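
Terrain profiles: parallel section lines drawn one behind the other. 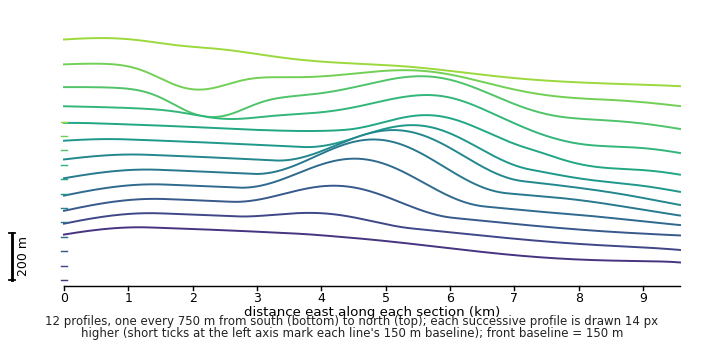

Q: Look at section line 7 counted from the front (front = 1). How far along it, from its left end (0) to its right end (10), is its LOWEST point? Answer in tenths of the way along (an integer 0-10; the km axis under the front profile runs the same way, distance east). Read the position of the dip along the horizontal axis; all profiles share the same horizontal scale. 10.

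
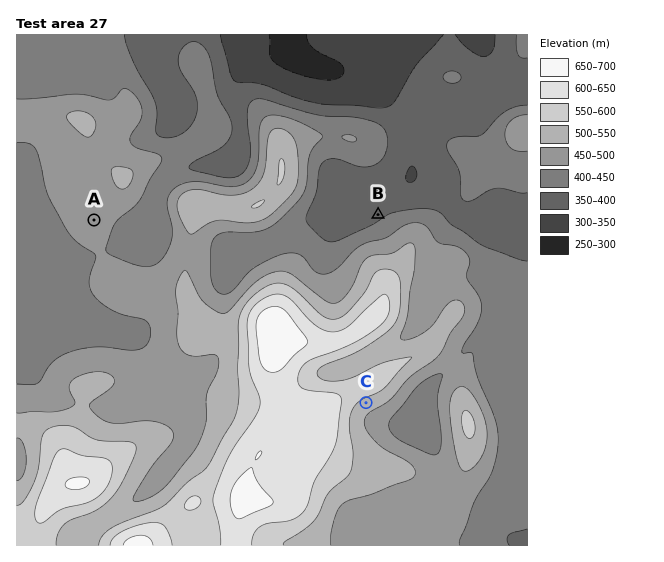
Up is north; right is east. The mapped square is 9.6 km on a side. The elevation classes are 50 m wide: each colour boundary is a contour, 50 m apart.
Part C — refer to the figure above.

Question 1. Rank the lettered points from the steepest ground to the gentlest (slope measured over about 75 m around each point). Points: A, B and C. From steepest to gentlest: C B A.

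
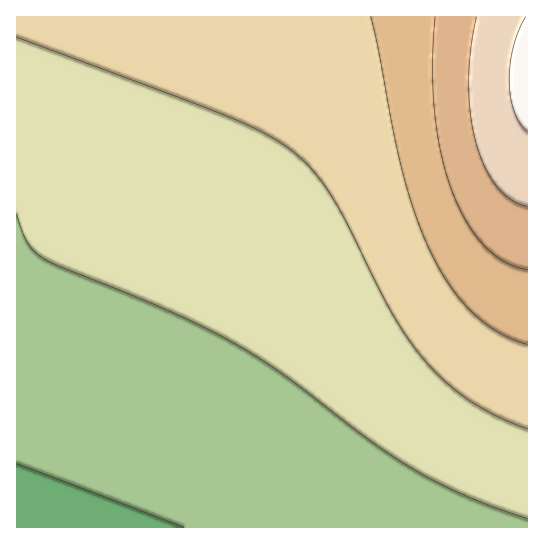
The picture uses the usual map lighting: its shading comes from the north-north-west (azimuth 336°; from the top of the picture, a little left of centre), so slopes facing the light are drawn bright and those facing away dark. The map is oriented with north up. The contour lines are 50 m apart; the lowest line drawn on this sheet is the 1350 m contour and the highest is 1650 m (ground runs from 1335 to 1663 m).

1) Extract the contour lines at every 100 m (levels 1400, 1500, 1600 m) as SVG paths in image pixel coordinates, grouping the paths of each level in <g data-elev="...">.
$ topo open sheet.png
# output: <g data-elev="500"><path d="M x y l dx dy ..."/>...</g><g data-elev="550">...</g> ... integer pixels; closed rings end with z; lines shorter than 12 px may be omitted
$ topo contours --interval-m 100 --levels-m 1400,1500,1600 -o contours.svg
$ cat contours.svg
<g data-elev="1400"><path d="M17 215l11 28 7 9 10 7 118 49 60 29 55 34 90 68 43 29 54 27 62 23"/></g><g data-elev="1500"><path d="M371 17l31 154 13 43 15 37 20 35 23 27 25 19 15 7 14 6"/></g><g data-elev="1600"><path d="M477 17l-6 33-2 32 1 31 6 29 9 24 12 20 14 14 16 6"/></g>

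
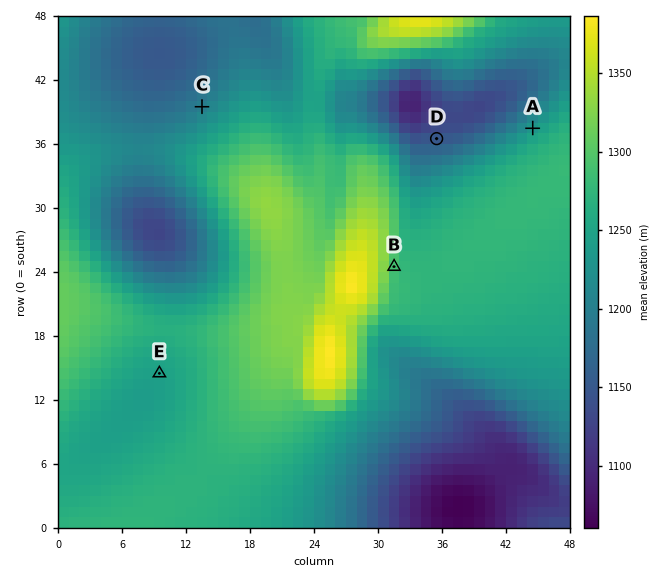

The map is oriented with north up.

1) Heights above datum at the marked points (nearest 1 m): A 1232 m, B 1287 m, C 1200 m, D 1150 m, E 1246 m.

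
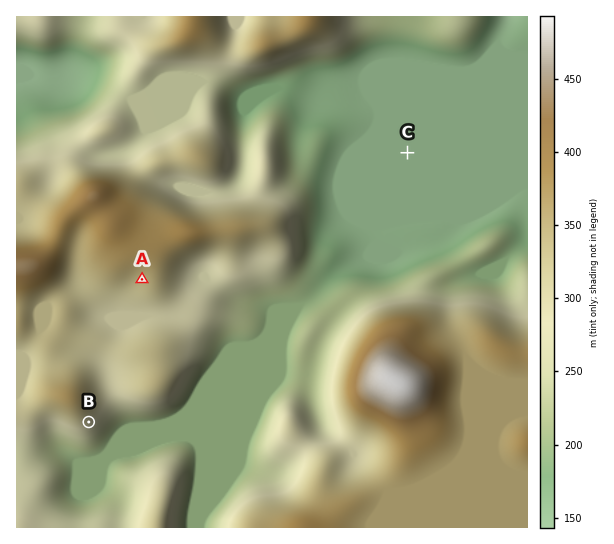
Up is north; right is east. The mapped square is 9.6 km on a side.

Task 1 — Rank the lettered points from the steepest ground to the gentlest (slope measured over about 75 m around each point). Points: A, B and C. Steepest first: B A C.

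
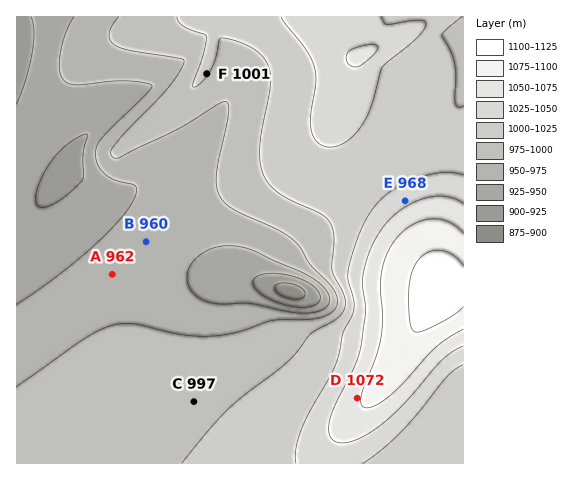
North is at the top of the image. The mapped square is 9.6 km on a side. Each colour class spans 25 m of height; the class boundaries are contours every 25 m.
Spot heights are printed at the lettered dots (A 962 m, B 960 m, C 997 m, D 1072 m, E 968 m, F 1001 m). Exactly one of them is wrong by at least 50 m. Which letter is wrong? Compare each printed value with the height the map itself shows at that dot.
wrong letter E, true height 1043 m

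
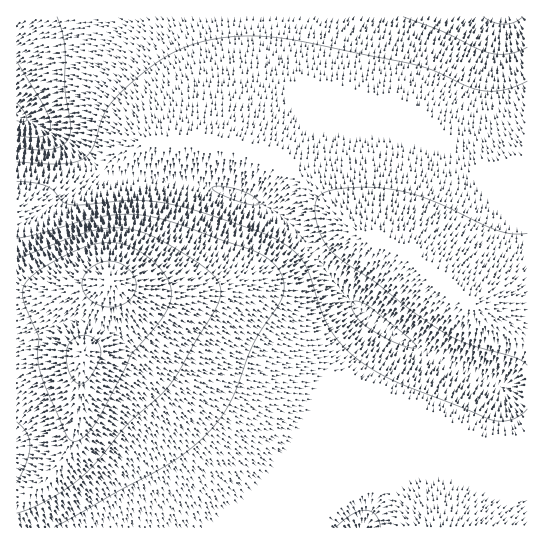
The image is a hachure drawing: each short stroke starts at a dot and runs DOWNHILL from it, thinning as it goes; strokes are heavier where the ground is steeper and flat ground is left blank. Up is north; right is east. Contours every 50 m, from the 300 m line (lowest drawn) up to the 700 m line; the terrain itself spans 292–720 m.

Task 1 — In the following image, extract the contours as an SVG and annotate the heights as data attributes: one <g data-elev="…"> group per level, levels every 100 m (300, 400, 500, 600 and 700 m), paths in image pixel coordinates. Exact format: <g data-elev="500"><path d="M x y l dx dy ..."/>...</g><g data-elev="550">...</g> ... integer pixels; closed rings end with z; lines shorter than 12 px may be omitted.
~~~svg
<g data-elev="300"><path d="M17 103l7 8 3 7-2 3-8 0"/></g><g data-elev="400"><path d="M527 47l-18 7-19-1-13-5-36-17-38-14"/><path d="M57 17l5 14 3 15 0 41 5 36 0 12-5 9-11 5-15 1-22-2"/></g><g data-elev="500"><path d="M336 527l15-12 14-5 5 1 5 4 3 4 3 8"/><path d="M527 409l-7 6-9 5-9 1-11-1-93-37-32-18-21-17-15-19-9-19-13-39-6-12-13-12-20-11-70-24-37-9-29-3-50 5-14-1-7-3-8-10-8-5-12-3-17-2"/><path d="M527 233l-14 1-14-3-70-32-20-6-20-4-28-2-28 3-13 5-5 10 1 16 6 17 8 12 12 10 32 21 48 37 27 17 21 10 47 13 10 7"/></g><g data-elev="600"><path d="M17 513l13-4 17-8 31-21 19-18 32-39 36-32 12-17 37-63 5-10 2-10-2-8-4-6-18-15-41-24-14-6-13-3-19-1-20 3-73 27"/><path d="M17 422l10 11 3 13-3 16-10 21"/></g><g data-elev="700"><path d="M78 383l5 0 6-4 6-10 5-12 1-7-3-7-4-5-7-2-6 0-7 3-5 4-2 7-1 11 2 9 5 9z"/><path d="M102 306l11 1 9-2 8-5 5-7 1-8-2-8-6-8-8-6-10-2-11 2-9 6-6 8-2 9 3 8 6 7z"/></g>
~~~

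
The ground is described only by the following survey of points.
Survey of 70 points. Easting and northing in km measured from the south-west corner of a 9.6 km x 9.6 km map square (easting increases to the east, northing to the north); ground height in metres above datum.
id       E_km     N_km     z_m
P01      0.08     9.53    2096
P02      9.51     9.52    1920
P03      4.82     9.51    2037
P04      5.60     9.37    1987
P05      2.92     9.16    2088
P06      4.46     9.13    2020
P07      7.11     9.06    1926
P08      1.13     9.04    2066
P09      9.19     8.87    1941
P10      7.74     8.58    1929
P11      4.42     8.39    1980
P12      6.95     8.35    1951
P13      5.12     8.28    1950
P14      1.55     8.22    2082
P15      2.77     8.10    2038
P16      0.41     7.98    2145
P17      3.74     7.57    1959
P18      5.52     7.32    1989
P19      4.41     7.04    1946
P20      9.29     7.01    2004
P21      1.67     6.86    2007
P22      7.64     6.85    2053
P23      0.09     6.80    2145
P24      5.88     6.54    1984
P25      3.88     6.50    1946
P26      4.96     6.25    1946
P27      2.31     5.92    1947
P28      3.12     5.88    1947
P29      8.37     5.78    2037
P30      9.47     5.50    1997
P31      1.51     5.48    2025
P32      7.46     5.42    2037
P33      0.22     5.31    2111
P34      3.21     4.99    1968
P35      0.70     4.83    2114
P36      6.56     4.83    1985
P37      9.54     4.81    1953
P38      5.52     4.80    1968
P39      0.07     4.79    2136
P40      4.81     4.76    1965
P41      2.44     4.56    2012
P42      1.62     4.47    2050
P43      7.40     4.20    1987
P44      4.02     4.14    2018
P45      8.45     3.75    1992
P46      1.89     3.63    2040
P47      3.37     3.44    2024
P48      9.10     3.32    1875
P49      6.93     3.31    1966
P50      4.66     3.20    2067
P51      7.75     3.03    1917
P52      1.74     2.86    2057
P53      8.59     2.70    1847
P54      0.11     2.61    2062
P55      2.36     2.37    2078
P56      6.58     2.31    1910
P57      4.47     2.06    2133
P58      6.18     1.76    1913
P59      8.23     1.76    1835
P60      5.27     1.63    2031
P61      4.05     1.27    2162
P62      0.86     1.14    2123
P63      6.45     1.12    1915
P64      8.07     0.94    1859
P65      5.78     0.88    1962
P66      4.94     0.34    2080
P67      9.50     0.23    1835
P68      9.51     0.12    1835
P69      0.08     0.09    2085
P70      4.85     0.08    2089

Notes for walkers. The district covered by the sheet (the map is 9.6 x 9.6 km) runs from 1830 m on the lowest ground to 2165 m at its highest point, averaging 2010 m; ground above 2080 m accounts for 17.9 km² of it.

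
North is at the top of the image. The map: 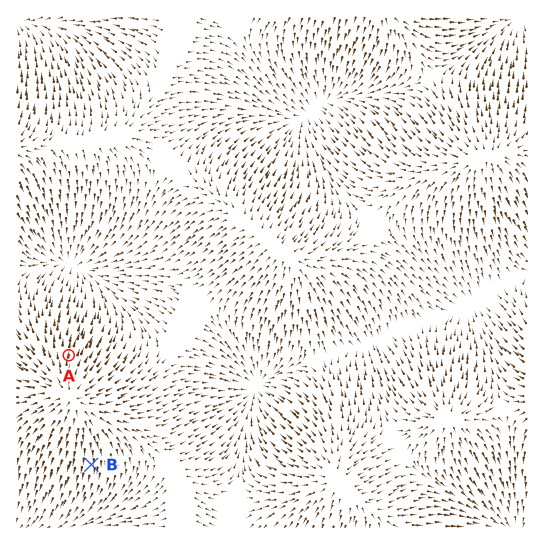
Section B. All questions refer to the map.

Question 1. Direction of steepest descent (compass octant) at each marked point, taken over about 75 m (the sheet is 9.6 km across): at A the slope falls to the N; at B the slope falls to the S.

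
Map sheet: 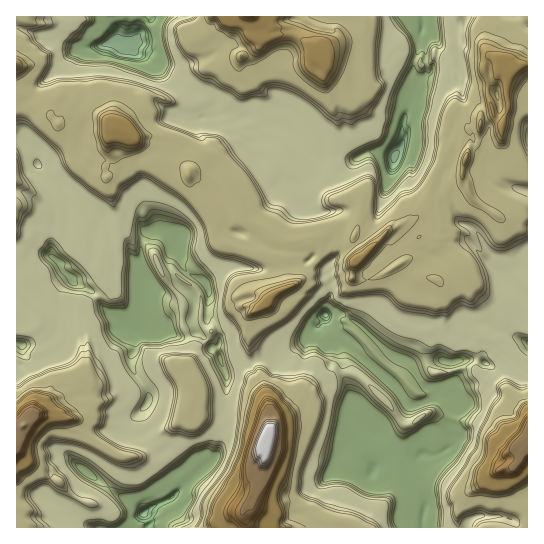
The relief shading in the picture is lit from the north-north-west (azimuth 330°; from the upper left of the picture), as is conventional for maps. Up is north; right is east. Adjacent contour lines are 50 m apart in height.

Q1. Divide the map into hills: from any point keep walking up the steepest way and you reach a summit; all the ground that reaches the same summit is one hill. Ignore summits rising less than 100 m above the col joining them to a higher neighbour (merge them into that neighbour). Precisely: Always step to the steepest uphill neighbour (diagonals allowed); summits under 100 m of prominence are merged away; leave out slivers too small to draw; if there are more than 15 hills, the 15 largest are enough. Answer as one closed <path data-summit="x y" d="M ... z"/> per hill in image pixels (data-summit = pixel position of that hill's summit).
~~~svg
<path data-summit="267 437" d="M339 313l-13 2-23 28-28 14-20 3-6 4-11-4-17 3 6 12 0 23-3 12 1 20-5 11-1 9-4 8-41 38-30 17 5 8 0 7 274-1 0-12 2-8-1-8-12-14 7-8 2-22 20-2 14-12-2-24 7-14-5-6 1-6 21-11 4-5 5-12 5 1 15-9 5 4 15-12 2-5-22-7-16-10-12 0-7 6-4 11-4 3 0 10-4 5-34 0-11 5-9-6-12-3-28-27z"/><path data-summit="114 129" d="M103 16l-87 1 0 9 3 2 26 8 9 5 29 8-12 4-16 20-18 14-4 8-10 12-2 19 8 19 8 10 0 10 10 10 15 16 9 0 30 25 4 5 5 15 12 1 5 4 4 14 9 18 1 12 2 0 5-4 0-4-8-8 1-27 6-10 8-1 14 2 10 6 4 27 4 6 18 11 12-12 18-6 6-20 1-10 11 2 20 12 29 4 17 15 7 1 7-10-4-13 14-16 1-13-5-6-29 0-31-24-6 0-9-8-15-26 0-4 2-6 6-4 9 0 9-13-8-1-12 6-5 0-8-12-4 0-5-4-15 0-5 2 2-11-5-10-13-4-15-15-19-9-14-11-12-4-8-8-11-2-2-9-11-11z"/><path data-summit="357 261" d="M401 151l-7 5-13-4-12 0-12 7-10 0-20-6-8 8-6 11-14 10 6 24 5 5 29 0 5 6-1 13-14 16 4 13-6 8 0 8 4 6 0 14-6 19 14-1 15 8 39 35 12 3 9 6 11-5 34 0 4-5 0-10 4-3 4-11 7-6 12 0 16 10 21 6 1-42-28-29-4-11-9-10-8-15-8-7-9-3-3-3-8-24-10-8 0-11 4-7-18-11z"/><path data-summit="23 426" d="M71 280l-8 6-4 8 1 17-4 4 0 18-7 7-27 5-1 18-5 0 0 164 131 1 2-7-5-8 30-17 18-18-17-21-16-14-6-3-9-10-3-19 7-10 0-10-13-18-4-10 0-6 4-7-2-19-20-15-13-13-3-6-6-6z"/><path data-summit="249 17" d="M422 16l-271 0-8 10-6 16-8 4 8 7 12 4 14 11 23 12 11 12 13 4 5 10-1 10 19-1 5 4 12-2 15 8 18 0 6 3 9-11 22 21 7 15 3 2 27 4 12-7 12 0 13 4 9-14 0-20 9-25 1-34 7-20 3-14z"/><path data-summit="527 439" d="M527 345l-16 14-5-4-15 9-5-1-5 12-4 5-21 11-1 6 5 6-7 14 2 24-14 12-20 2-2 22-7 8 12 14 1 8-2 8 0 13 105-1z"/><path data-summit="511 70" d="M518 16l-51 0-5 8-11 4-28 1 2 3 6 1 8 10 12 0 5 7 4 16-1 7-6 6-12 0 17 5 3 3 2 14-10 20-30-8-16 2-4 7 0 20-4 9 28 9 19 11 9-20 0-12-4-6 7 4 13 0 4 9 6 7 6 10 1 14 6 7 34 6 0-164z"/><path data-summit="266 302" d="M245 235l-4 0 0 10-6 20-18 6-12 10 4 12-2 25 6 2 3 5 4 16-1 4-7 4 8 8 2 6 16-3 11 4 6-4 20-3 24-12 24-24 8-26 0-14-4-6-1-6-7-1-17-15-29-4z"/><path data-summit="190 383" d="M145 325l-4 4-8 2 2 19-4 7 2 13 15 21 0 10-7 10 2 15 4 8 24 19 13 17 9 7 22-19 4-8 1-9 5-11-1-20 3-12 0-23-7-18-21-24-5-1-8 4-9 0-18-8-12 0z"/><path data-summit="466 158" d="M451 132l4 7 0 12-8 19-4 4-2 15 10 8 8 24 3 3 9 3 8 7 28 45 10-7 10-1 1-80-2-2-25-2-7-3-6-7-1-14-6-10-6-7-2-7-2-2-13 0z"/><path data-summit="17 178" d="M21 139l-5 0 1 129 22-7 12-6 1-10 13-15 3-23 0-5-9-16-22-21 0-10-2-5z"/><path data-summit="17 65" d="M18 27l-2 0 0 111 11 5-6-17 3-21 9-10 4-8 18-14 16-20 12-4-33-9-5-4z"/>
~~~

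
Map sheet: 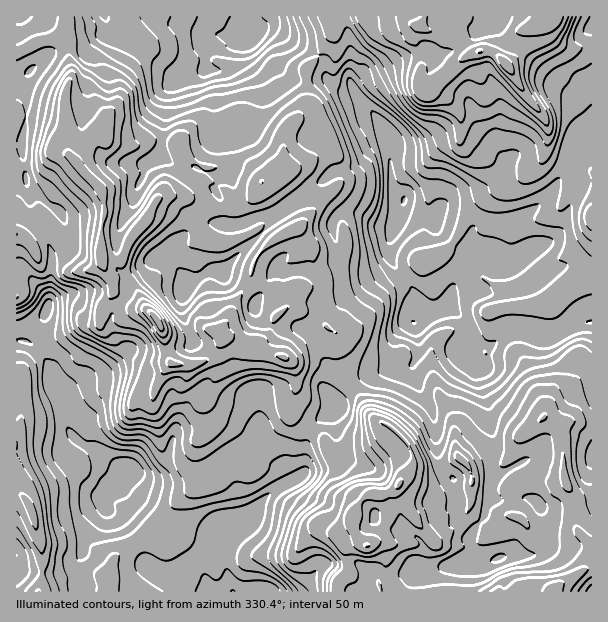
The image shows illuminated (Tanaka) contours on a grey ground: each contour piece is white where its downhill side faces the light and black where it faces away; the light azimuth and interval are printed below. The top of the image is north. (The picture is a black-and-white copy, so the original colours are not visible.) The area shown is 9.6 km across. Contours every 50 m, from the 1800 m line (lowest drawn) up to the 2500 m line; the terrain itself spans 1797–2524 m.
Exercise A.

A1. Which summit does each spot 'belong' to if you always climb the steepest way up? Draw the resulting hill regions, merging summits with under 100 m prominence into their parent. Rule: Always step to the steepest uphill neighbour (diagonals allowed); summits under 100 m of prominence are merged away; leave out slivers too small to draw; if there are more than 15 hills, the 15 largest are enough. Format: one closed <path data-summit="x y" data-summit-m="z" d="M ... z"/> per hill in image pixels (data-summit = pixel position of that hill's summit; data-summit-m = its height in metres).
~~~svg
<path data-summit="156 318" data-summit-m="2524" d="M248 16l-232 1 0 322 14 4 12 11 8 15 0 15 4 9 7 14 6 19 9 14-9 15 0 6 6 10 16 16 7 5 16-4-8 10 0 11 10 3 10 10 15 21 6 20 8 8 12 6 9-1 12-6 11 1 8 7 2 14 25-1-9-43 3-12 8-8 14-8 22-27 24-12 10-8 0-20 3-15 6-12 8-8 11-4 5-6-6-10 3-8 11-11 6-3 27-3 23-9 12 0 2-2 3-8 0-16-4-16 14-9 19-5 12 6 10 10 0 9-7 14 1 7 13 18 6 0 5-7 3-18 19-15 15 0 15 6 13 0 21-12 19-5-1-53-25-3-42 23-12-22-12 2-7-4-8-12-15-2-11-4-21-16 0-9-3-3-16-1-15-6 0-11-12-14-2-33-6-22-11-18-22-27-13 2-10-8-4-20-10-8-23-10-18-12-12 0-6 4-6 0-2-2z"/><path data-summit="399 483" data-summit-m="2462" d="M447 308l-19 5-14 10 4 15 0 16-5 10-12 0-23 9-27 3-6 3-11 11-3 8 6 10-5 6-11 4-8 8-7 18-2 29-10 8-24 12-22 27-14 8-8 8-3 12 5 28 5 16 178 0 1-7 9-10 1-5 12 1 28-9 26 0 21-8 25 0 4-3 6-24-3-21-5-6-8-2-36 1-4-4 2-30 4-16-4-38-10-36-12-13-6-12 7-17 0-9-10-10z"/><path data-summit="506 63" data-summit-m="2487" d="M591 16l-342 0-2 16 2 2 6 0 6-4 12 0 18 12 27 13 7 8 0 9 3 8 10 8 13-2 29 37 10 30 2 33 12 14-1 10 16 7 16 1 3 3 0 9 3 4 24 14 17 2 2-2 4-19 27-9 27-16 16-21 14-34 6-5 14-1z"/><path data-summit="554 591" data-summit-m="2426" d="M591 322l-18 4-21 12-13 0-15-6-15 0-19 15-4 21-4 4-6 0 4 3 10 36 2 24 2 11-4 19-2 30 4 4 36-1 8 2 5 6 3 21-6 24-4 3-25 0-21 8-26 0-28 9-12-1-1 5-9 10 1 7 179-1z"/><path data-summit="32 513" data-summit-m="2212" d="M23 340l-7 1 0 250 190 1-1-14-8-7-11-1-16 7-9-1-8-5-8-8-6-20-15-21-10-10-10-3 0-11 8-10-16 4-7-5-16-16-6-10 0-6 9-15-9-14-6-19-7-14-4-9 0-15-8-15-12-11z"/><path data-summit="591 216" data-summit-m="2191" d="M591 144l-13 0-6 5-14 34-16 21-18 12-20 8-13 4-5 5-2 15-3 3 7 4 6 10 6 3 12-2 12 22 42-23 26 2z"/>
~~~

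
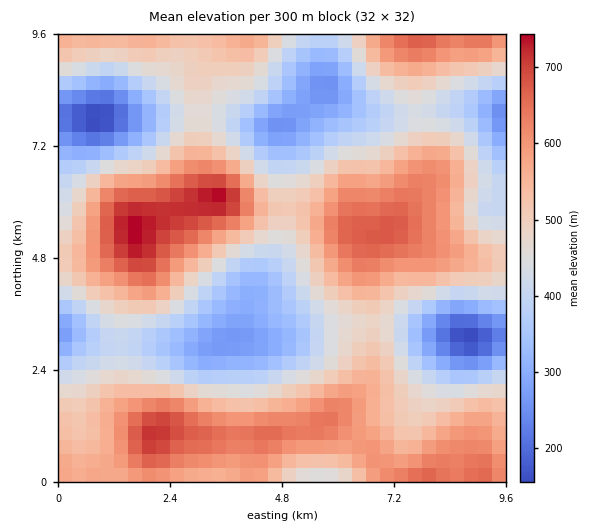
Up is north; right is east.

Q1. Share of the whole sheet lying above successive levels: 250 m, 97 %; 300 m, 91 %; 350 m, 83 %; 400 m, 74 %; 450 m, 63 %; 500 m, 49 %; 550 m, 35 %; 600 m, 22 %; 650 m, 9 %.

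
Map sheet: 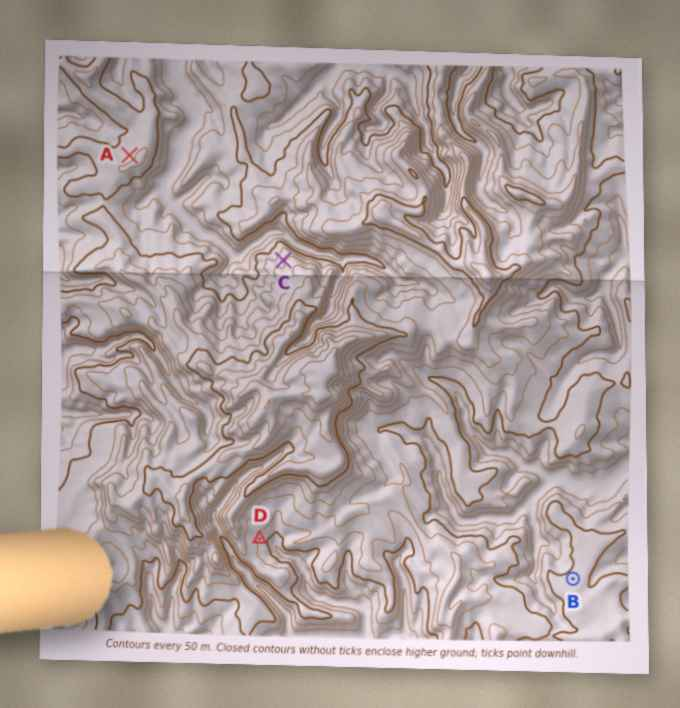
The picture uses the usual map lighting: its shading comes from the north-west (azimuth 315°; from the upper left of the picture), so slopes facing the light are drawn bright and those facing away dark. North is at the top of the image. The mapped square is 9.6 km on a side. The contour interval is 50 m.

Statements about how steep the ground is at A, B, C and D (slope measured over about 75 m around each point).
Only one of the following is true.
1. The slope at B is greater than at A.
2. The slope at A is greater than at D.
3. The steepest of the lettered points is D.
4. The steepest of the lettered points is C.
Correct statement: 4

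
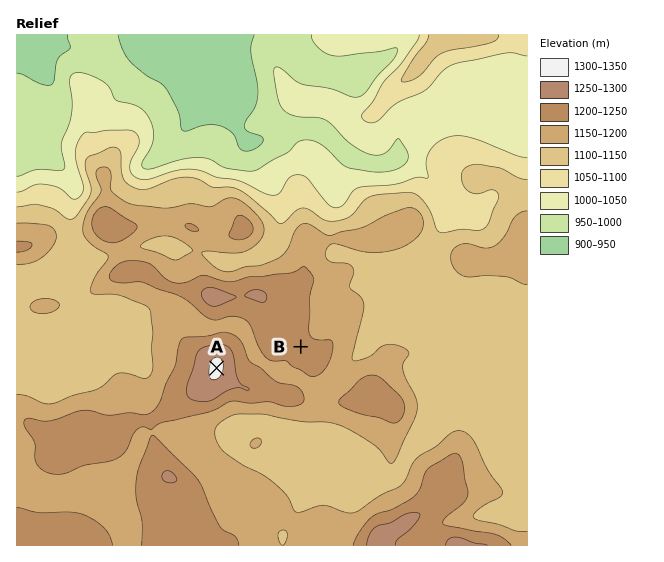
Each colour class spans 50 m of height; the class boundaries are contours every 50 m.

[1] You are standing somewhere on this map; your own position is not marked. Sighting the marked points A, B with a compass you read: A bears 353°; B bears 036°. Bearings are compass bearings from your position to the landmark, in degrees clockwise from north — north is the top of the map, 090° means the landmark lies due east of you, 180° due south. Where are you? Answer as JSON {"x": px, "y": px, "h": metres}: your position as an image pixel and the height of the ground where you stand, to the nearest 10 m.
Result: {"x": 227, "y": 449, "h": 1150}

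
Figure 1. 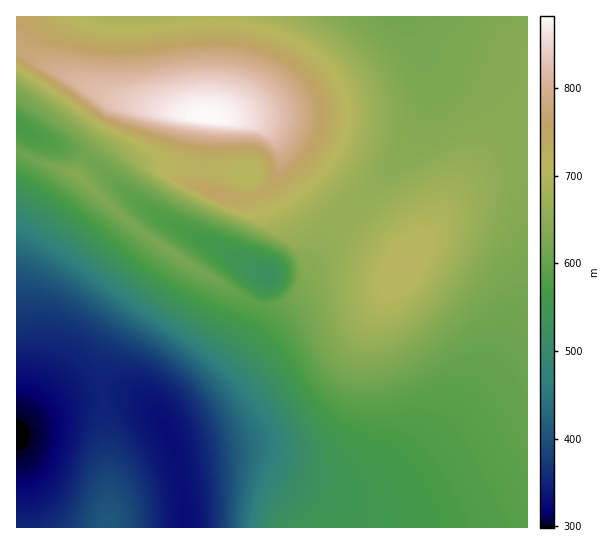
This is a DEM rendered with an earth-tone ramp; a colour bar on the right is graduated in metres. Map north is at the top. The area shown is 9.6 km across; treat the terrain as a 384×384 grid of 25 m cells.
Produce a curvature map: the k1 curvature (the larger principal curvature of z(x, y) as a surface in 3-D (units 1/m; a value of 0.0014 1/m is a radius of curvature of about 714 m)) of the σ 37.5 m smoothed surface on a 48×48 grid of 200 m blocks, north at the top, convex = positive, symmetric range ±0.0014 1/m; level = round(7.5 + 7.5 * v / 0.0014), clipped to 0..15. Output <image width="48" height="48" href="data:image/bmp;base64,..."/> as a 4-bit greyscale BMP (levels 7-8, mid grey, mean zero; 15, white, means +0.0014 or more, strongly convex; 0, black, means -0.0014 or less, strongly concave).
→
<image width="48" height="48" href="data:image/bmp;base64,Qk32BAAAAAAAAHYAAAAoAAAAMAAAADAAAAABAAQAAAAAAIAEAAATCwAAEwsAABAAAAAAAAAAAAAAABEREQAiIiIAMzMzAERERABVVVUAZmZmAHd3dwCIiIgAmZmZAKqqqgC7u7sAzMzMAN3d3QDu7u4A////AHd4iIiIiIh3d3eIiJiIiIiIiIiIiIiIiHd3iIiIiIiHd3eIiJiIiIiIiIiIiIiIiHd3iIiIiIiId3iIiIiIiIiIiIiIiIiIiHd3eIiIiIiIh3iIiIiIiIiIiIiIiIiIiHd3d4iIiIiIh3iIiIiIiIiIiIiIiIiIiHd3d4iIiIiIh3iIiIiIiIiIiIiIiIiIiHd3d4iIiIiId3iIiHiIiIiIiIiIiIiIiHd3d4iIiIh3d3eIh3iIiIiIiIiIiIiIiHd3eIiIiHd3d3eIh3iIiIiIiIiIiIiIiHd3eIiIiHd3d3iIh3eIiIiIiIiIiIiIiHd3eIiIh3d3d3iIh3eIiIiIiIiIiIiIiHd3iIiIh3d3d3iIeHiIiIiIiIiIiIiIiHd3iIiIh3d3d3iIeIiIiIiIiIiIiIiIiHd4iIiIh3d3d4iHeIiIiIiIiIiIiIiIiHiIiIiIh3d3eIiIiIiIiIiIiIiIiIiIiIiIiIiIh3d3eIiIiIiIiIiIiIiIiIiIiIiIh3iIh3d3iIiIiIiIiIiIiIiIiIiIiIiId3iIh3d4iIiIiIiIiIiIiIiIiIiIiIh3d3eIiHeIiIiIiIiIiIiIiIiIiIiIiId3d3eIiIiIiIiIiIiIiIiIiIiIiIiIiId3d3d4iIiIiIiIq6iIiIiIiIiIiIiIiHd3d3d4iIiIiIif2s6IiIiIiIiIiIiIiHd3d3iIiIiIiI3pZVjYiIiIiIiIiIiIiHd3d4iIiIiIi/uIdVXoiIiIiIiIiIiIiHd3eIiIiIiJ/YiIdlXZiIiIiIiIiIiIiHd3iIiIiIjPmIiId2b4iIiIiIiIiIiIiHd4iIiIiJ/IiIiId464iIiIiIiIiIiIiHeIiIiIjPl3iIh3e/qIiIiIiIiIiIiIiHiIh3eI3Id4iIiJ7IiIiIiIiIiIiIiIiHd3d3iPt3iIiIjemIiIiIiIiIiIiIiIiHd3d3n6d4iIiL/amIiIiIiIiIiIiIiIiHd3d5+YiIiJ7/7b7YiIiIiIiIiIiIiIiHd3ivmIiIr/6YiGWtiIiIiIiIiIiIiIiHic/piIiu6oiIiGVviIiIiIiHeIiIiIiK7qiJiIu4iIiIiGVeiIiIiIiHd4iIiIiNh3d4iIiIiIiIiHV/iIiIiIiHd4iIiIiHd3d4iIiIiIiIiHfriIiIiIiId3iIiIiHd4iHmIiIiJm83v+4iIiIiIiId3eIiIiHiYd3ir3v//7cqZiIiIiIiIiId3eIiIiJmHd3z9upmYiIiIiIiIiIiIiIh3d4iIiHd3eO6ZmYiIiIiIiIiIiIiIiIh3d4iIiHd4z8mZiIiIiIiIiIiIiIiIiIh3d4iIiHi/6pmIiIiIiIiIiIiIiIiIiIh3d4iIiM/qmIiIiIiIiIiIiIiIiIiIiIiHeIiIiNmYiIiIiIiIiIiIiIiIiIiIiIiIiIiIiIiIiHd3d3eIiIiIiIiIiIiIiIiIiIiIiIiIh3d3d3eIiIiIiIiIiIiIiIiIiIiIiIiId3d3d3eIiIiIiIiIiIiIiIiIiIiIiA=="/>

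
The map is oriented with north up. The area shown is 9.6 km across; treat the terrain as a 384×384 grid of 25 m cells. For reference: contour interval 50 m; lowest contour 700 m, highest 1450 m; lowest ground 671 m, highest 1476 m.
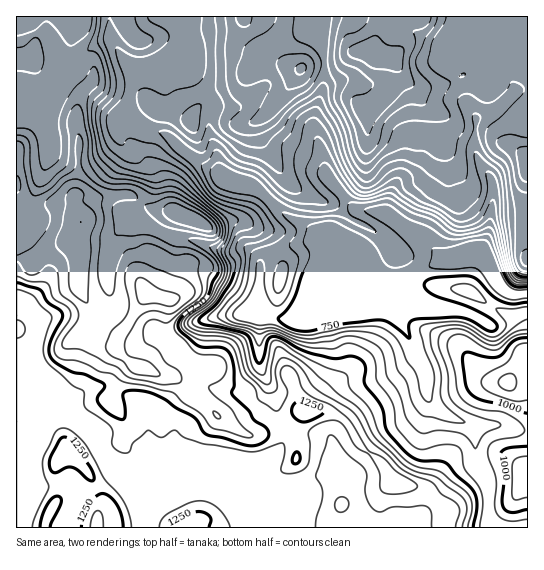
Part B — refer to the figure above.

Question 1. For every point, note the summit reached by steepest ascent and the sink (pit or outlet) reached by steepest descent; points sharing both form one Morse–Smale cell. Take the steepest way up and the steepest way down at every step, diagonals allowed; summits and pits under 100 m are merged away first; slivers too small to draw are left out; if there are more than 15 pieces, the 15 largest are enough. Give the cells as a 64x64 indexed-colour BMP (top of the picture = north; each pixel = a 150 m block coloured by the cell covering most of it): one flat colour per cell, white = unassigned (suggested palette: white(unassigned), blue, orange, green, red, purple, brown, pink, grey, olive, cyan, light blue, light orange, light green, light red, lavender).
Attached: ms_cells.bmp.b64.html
<image width="64" height="64" href="data:image/bmp;base64,Qk12CAAAAAAAAHYAAAAoAAAAQAAAAEAAAAABAAQAAAAAAAAIAAATCwAAEwsAABAAAAAAAAAA////ALR3HwAOf/8ALKAsACgn1gC9Z5QAS1aMAMJ34wB/f38AIr28AM++FwDox64AeLv/AIrfmACWmP8A1bDFAFVVVVVVVVVVmZmZmZmZmRERERERERERERERERERGIiIVVVVVVVVVVVZmZmZmZmREREREREREREREREREREYiIhVVVVVVVVVVVmZmZmZmRERERERERERERERERERERiIiFVVVVVVVVVVVZmZmZmRERERERERERERERERERERGIiIVVVVVVVVVVVVWZmZkREREREREREREREREREREREYiIi1VVVVVVVVVRERERERERERERERERERERERERERERiIiLtVVVVVVVURERERERERERERERERERERERERERERGIiIu1VVVVVVERERERERERERERERERERERERERERERGIiIi1VVVVVVEREREREREREREREREREREREREREREREYiIiLVVVVVVERERERERERERERERERERERERERERERERiIiItVVVVVURERERERERERERERERERERERERERERERiIiIhVVVVVVRERERERERERERERERERERERERERERERGIiIiFVVVVVREREREREREREREREREREREREREREREREYiIhEVVVVURERERERERERERERERERERERERERERERFERERERVVVURERERERERERERERERERERERERERERERRERERERFVRERERERERERERERERERERERERERERERERREREREREVRERERERERERERERERERERERERERERERERREREREREQRERERERERERERERERERERERERERERERERFERERERERBEREREREREREREREREREREREREREREREREUREREREREERERERERERERERERERERERERERERERERERREREREREQRERERERERERERERERERERERERERERERERFERERERERBERERERERERERERERERERERERERERERERFEREREREREEREREREREREREREREREREREREREREREREUREREREREQREREREREREREREREREREREREREREREREURERERERERBERERERERERERERERERERERERERERERERREREREREREERERERERERERERERERERERERERERERERREREREREREQRERERERERERERERERERERERERERERERFEREREQRRERBEREREREREREREREREREREREREREREREUREERERFEREERERERERERERERERERERERERERERERERRBERERERREQREREREREREREREREREREREREREREREREREREREREUZhEREREREREREREREREREREREREREREREREREREREWZmERERERERERERERERERERERERERERERERERERERERZmYRERERERERERERERERERERERERERERERERERERERZmZhERERERERERERERERERERERERERERERERERERERFmZmEREREREREREREREREREREREREREREREREREiIiJmZmYRERERERERERERERERERERERERERMREREREiIiIiZmZhEREREREREREREREREREREREREzMREREREiIiIiJmZmEREREREREREREREREREREREREzMxEREREiIiIiImZmYRERERERERERERERERERERERMzMzMRERIiIiIiIiZmZhERERERERERERERERERERETMzMzMzESIiIiIiIiJmZmERERERERERERERERERERETMzMzMzIiIiIiIiIiIiZmYRERERERERERERERERERETMzMzMzIiIiIiIiIiIiJmZhERERERERERERERERERETMzMzMzIiIiIiIiIiIiImZmERERERERERERERERERMzMzMzMzIiIiIiIiIiIiImZmYRERERERERERERERETMzMzMzMzMiIiIiIiIiIiIiZmZhERERERERERERERF3MzMzMzMzMyIiIiIiIiIiIiZmZmERERERERERERERF3czMzMzMzMyIiIiIiIiIiIiJmZmYRERERERERERERF3dzMzMzMzMzIiIiIiIiIiIiJmZmZhERERERERERERF3dzMzMzMzMzMiIiIiIiIiIiImZmZmERERERERERERd3d3MzMzMzMzMiIiIiIiIiIiIiZmZmYRERERERERF3d3d3czMzMzMzMyIiIiIiIiIiIiImZmZhERERERERF3d3d3dzMzMzMzMzIiIiIiIiIiIiIiZmZmEREREREREXd3d3d3czMzMzMzMyIiIiIiIiIiIiIiZmYRERERERERd3d3d3czMzMzMzMzIiIiIiIiIiIiIiImZhERERERERF3d3d3dzMzMzMzMzMiIiIiIiIiIiIiIiJmERERERERERd3d3dzMzMzMzMzMyIiIiIiIiIiIiIiImYRERERERERETM3dzMzMzMzMzMzIiIiIiIiIiIiIiIiZhEREREREREREzMzMzMzMzMzMzMiIiIiIiIiIiIiIiZmERERERERERERMzMzMzMzMzMzMyIiIiIiIiIiIiIiImYRERERERERERETMzMzMzMzMzMzIiIiIiIiIiIiIiIiIhERERERERERERGjMzMzMzMzMzMiIiIiIiIiIiIiIiIiERERERERERERERqqM6ozMzMzMyIiIiIiIiIiIiIiIiIRERERERERERERqqqqqqozMzMzIiIiIiIiIiIiIiIiIhERERERERERERGqqqqqqqMzMzMiIiIiIiIiIiIiIiIi"/>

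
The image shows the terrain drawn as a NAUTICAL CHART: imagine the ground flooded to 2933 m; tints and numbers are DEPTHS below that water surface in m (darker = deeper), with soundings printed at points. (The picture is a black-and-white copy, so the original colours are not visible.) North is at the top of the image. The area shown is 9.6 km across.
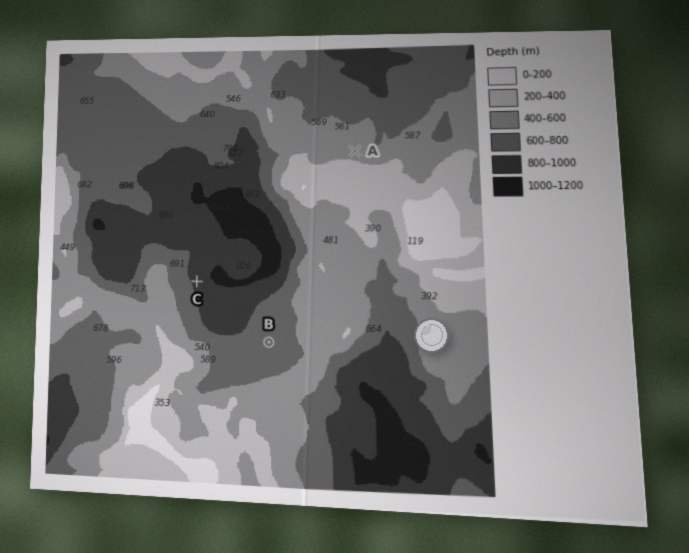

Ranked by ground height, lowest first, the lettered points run C B A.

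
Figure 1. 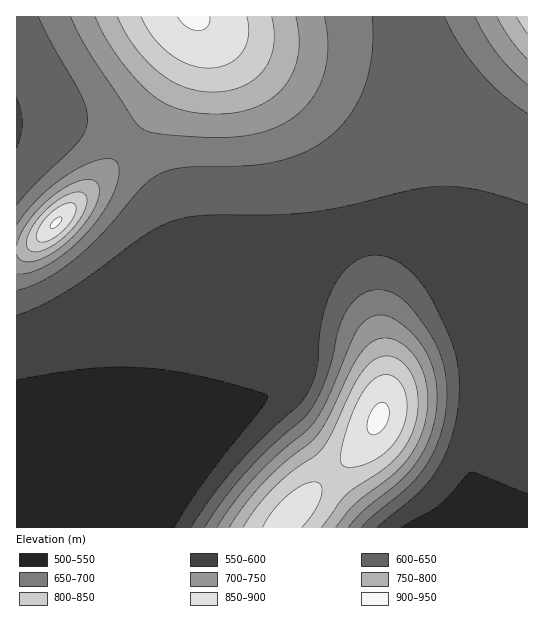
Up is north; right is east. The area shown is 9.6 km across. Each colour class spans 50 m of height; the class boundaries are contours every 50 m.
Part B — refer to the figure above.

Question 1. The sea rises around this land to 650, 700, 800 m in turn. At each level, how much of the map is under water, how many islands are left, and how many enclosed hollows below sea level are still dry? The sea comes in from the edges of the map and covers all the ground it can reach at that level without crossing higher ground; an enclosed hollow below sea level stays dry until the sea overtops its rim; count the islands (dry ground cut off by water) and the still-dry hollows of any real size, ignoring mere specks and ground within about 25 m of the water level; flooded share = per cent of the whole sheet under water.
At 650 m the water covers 66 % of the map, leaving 0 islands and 0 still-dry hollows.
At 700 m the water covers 78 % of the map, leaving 0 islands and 0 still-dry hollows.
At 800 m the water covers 91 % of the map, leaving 1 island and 0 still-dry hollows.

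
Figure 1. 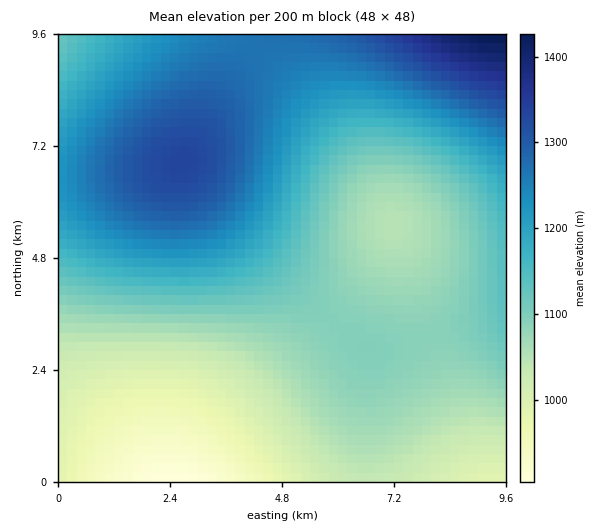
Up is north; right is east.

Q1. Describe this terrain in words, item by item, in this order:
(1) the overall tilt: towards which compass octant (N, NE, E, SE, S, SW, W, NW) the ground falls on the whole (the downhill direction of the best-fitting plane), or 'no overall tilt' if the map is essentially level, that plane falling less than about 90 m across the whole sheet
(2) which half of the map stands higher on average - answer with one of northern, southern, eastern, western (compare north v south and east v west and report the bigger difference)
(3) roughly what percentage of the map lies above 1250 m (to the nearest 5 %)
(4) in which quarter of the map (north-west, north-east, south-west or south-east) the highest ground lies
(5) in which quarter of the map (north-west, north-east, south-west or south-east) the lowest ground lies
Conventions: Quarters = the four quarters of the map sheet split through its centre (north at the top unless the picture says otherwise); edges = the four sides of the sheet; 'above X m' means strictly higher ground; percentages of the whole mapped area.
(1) The general tilt is down to the south (the land rises towards the north).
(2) The northern half stands higher on average than the southern half.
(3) Ground above 1250 m makes up about 20 % of the sheet.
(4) Look to the north-east quarter for the highest ground.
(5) Look to the south-west quarter for the lowest ground.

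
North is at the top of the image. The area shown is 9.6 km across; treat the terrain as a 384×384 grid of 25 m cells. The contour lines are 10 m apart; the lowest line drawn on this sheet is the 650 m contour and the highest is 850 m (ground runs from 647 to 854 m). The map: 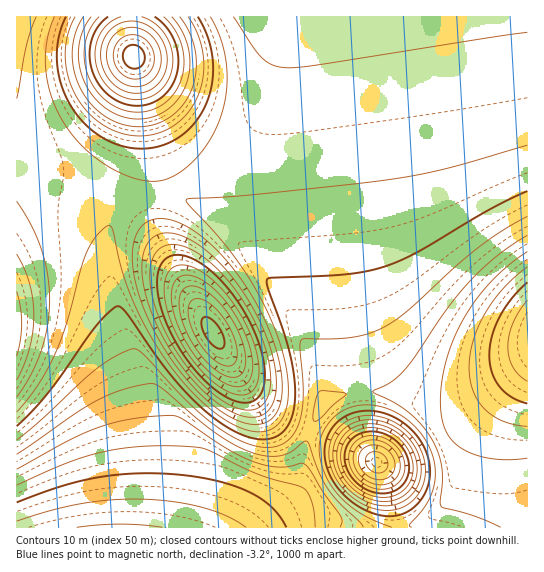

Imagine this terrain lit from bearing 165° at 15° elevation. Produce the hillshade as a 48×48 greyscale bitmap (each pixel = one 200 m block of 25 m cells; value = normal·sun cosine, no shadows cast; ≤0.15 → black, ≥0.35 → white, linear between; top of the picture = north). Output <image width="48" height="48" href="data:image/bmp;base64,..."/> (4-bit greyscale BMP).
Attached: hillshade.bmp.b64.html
<image width="48" height="48" href="data:image/bmp;base64,Qk32BAAAAAAAAHYAAAAoAAAAMAAAADAAAAABAAQAAAAAAIAEAAATCwAAEwsAABAAAAAAAAAAAAAAABEREQAiIiIAMzMzAERERABVVVUAZmZmAHd3dwCIiIgAmZmZAKqqqgC7u7sAzMzMAN3d3QDu7u4A////AGZmZnd3d3d3d3d3eIiImHZDNFaJmZmZmGZmZmd3d3d3d3d3eIiIiGUyIjV5mZmZmGZmZmd3d3d3d3d3d3iIhkIQABNXmZmZmWZmZmd3d3d3d3d3d3d4dUIQABJGiZmZmWZmZmd3d3d3d3d3ZmZ3dlQyIiNWiZmZmVZmZmd3d3d3d3dmVVZnd3ZmVVVniJmZmVZmZmd3d3d3d3ZVRFVnmaqqmYiIiJmZmVVmZmd3d3d3d2VEREVoq93u3LqZiJmZmVVmZmd3d3d3dlQzNEVove///tupiJmZmVVmZmd3d3d3ZUMzNEVovf///9uoiJmZmlVmZmd3d3d2VDMzNFVnnO///sqYiJmZmlVmZnd3d3d2RDMzRFZnir3dy6iIiImZmlVmZnd3d3dlQzM0RWZ3eJmqmYiIiIiZmlZmZ3d3d3ZVRDRFVmd3d4iIiIiIiIiZmWZmZ3d3d3ZVRERWZ3eHd3d3d3eIiIiImWZmd3d3d3ZVVVVnd4iHd3d3d3d3d4iIiWZnd3d3d2ZVVmd4iIiHd3d3d3d3d3eIiHd3d3d3d2ZmZ3iJmYiHd3d3d3d3d3d3eHd3d3d3d3Z3eImZmZiHiId3d3d3d3d3d3d3d3d3d3d4iaqqqZiIiIh3d3d3d3ZmZ4h3d3d3d3iJmqu6qYiIiIiHd3d3d2ZmZoiIiHeIiImaq7u6qYiIiIiId3d3d2ZmZoiIiIiIiJmrvMu6mIiIiIiId3d3d2ZmZYiIiIiIiZq7zMu6mIiIiIiIh3d3d2ZmVZiIiIiIiau8zMupiIiIiIiIiHd3d2ZmVZiIiIiImau8zLqYiIiIiIiIiHd3d3ZmZZiIiIiImqu8y6mIiIiIiIiIiId3d3ZmZpiIiIiImqu7upmIiIiIiIiIiIh3d3dmZpiIiIiImqu6qZiIiIiIiIiIiIiHd3d2ZoiIiIiImaqqmIiIiIiIiIiIiIiId3d3doiIiIiImZmZiIiIiIiIiIiIiIiIh3d3d4iIiIiIiZmIiIiIiIiIiIiIiIiIiHd3d4iIiIiIiZiIiIiIiIiIiIiIiIiIiId3d4iIiIiZmZmZiIiIiIiIiIiIiIiIiIiHd4iIiJmZmqmZmIiIiIiIiIiIiIiIiIiIh4iIiZmqqqqqmYiIiIiIiIiIiIiIiIiIiIiIiZqru7u6qZiIiIiIiIiIiIiIiIiIiIiImaq8zMzLqpmIiIiIiIiIiIiIiIiIiIiImavM3d3MupmIiIiIiIiIiIiIiIiIiIiImavN3u7cupmIiIiIiIiIiIiIiIiIiIiImavN3u7cuqmIiIiIiIiIiIiIiIiIiIiIiZq83d3cupmIiIiIiIiIiIiIiIiIiIiIiJmrvMzLqpmIiIiIiIiIiIiIiIiIiIiHd3iJmqqqqZmIiIiIiIiIiIiIiIiIiIh3dmZneImZmYiIiIiIiIiIiIiIiIiIiId3ZlVFVWd4iIiIiIiIiIiIiIiIiIiIiId2ZUQzNEVneIiIiIiIiIiIiIiIiIiIiId2ZUMyI0RWd4iIiIiIiIiIiIiIiIiIiA=="/>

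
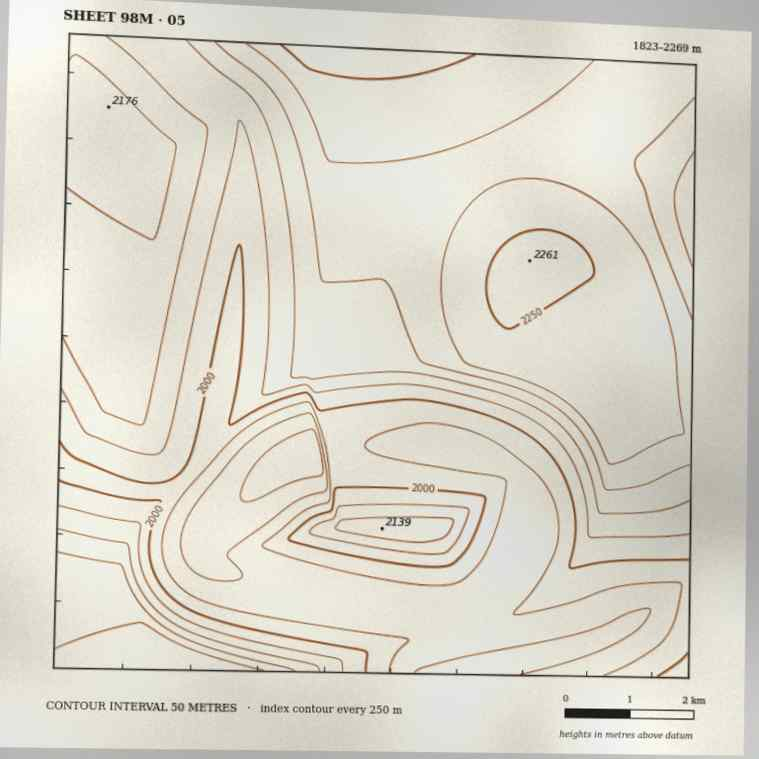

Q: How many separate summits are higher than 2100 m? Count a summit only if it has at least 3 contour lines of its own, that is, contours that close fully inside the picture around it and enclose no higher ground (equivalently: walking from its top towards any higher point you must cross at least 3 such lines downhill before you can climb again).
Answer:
1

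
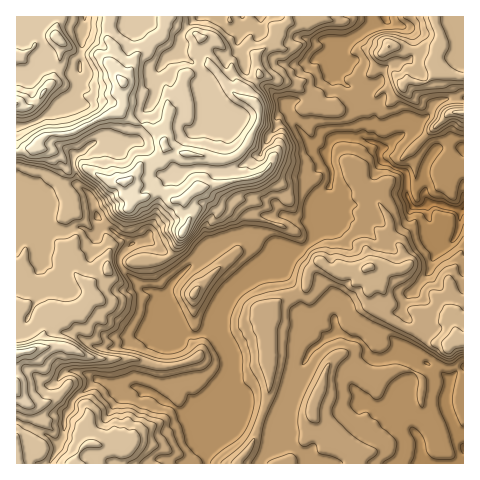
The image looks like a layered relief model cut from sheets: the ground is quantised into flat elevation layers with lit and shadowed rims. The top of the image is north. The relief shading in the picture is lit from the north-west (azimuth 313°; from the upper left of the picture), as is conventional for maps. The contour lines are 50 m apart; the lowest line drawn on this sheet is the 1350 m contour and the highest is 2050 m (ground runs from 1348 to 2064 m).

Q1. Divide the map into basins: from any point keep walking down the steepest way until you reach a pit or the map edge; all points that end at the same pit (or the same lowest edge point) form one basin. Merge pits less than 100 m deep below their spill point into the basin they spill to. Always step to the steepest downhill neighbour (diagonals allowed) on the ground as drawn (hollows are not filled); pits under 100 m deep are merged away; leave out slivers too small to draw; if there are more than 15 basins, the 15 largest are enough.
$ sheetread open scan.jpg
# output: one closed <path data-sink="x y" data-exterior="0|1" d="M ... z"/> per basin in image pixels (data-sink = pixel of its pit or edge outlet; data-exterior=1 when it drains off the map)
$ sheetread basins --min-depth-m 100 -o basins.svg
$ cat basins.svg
<path data-sink="463 209" data-exterior="1" d="M463 16l-356 1 0 21 7 10-4 18 13 17 0 22-2 6-23 8-29 15-22 1-9 6-2 6-20 6 1 311 220 0 17-24 14-42 1-87 12-11 20-9 4-4 4-17 11-9 12 9 7 3 9-4 24-1 7 9 0 3-9 7 0 14 5 9 36 21 14 3 10 9 16 2 2-2 11-1z"/><path data-sink="463 448" data-exterior="1" d="M320 261l-11 9-4 17-4 4-20 9-12 11-1 87-14 42-16 23 225 1 1-121-11 0-6 2-12-2-10-9-14-3-36-21-5-9 0-14 9-7 0-3-7-9-24 1-9 4-7-3z"/><path data-sink="84 17" data-exterior="1" d="M106 16l-90 1 1 135 19-5 2-6 9-6 22-1 29-15 23-8 2-6 0-22-13-17 4-18-7-10z"/>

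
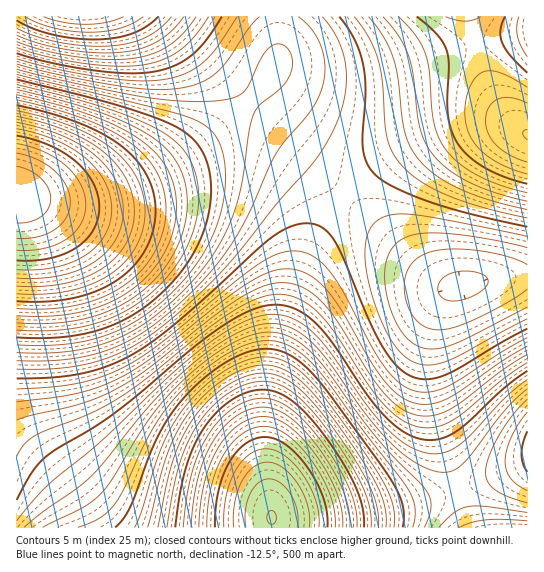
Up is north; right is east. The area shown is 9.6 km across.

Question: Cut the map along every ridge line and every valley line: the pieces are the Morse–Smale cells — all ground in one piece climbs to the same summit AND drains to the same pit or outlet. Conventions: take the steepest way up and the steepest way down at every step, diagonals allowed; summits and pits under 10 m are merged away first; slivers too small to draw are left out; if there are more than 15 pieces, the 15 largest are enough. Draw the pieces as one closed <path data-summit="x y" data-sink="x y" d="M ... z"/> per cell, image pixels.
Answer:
<path data-summit="271 518" data-sink="17 194" d="M246 124l-19 5-66 43-51 21-32 7-35 0-27-5 1 333 255-1-7-64 0-48 8-50 16-59 19-53 19-36 17-22-71-59-16-9z"/><path data-summit="271 518" data-sink="462 285" d="M345 196l-8 6-10 15-19 36-19 53-16 59-8 50 0 48 6 50 3 6 35 0 54-6 38-6 56-17-22-75-7-46 1-28 4-20 11-24 11-10-10-2-18-10z"/><path data-summit="83 17" data-sink="17 194" d="M278 16l-261 0-1 178 29 6 29 0 24-4 44-16 49-29 43-35 23-23 14-18 8-22z"/><path data-summit="527 134" data-sink="17 194" d="M469 16l-190 0-2 45-13 24-42 42-31 24-26 16 18-8 44-30 19-5 11 3 16 9 72 59 20-20 20-15 53-27 39-10 25 0 15 5-17-21-12-22-12-35z"/><path data-summit="527 134" data-sink="462 285" d="M502 123l-33 1-47 16-41 23-27 21-10 11 75 73 26 17 13 2 29-7 40-3 1-143z"/><path data-summit="527 451" data-sink="462 285" d="M527 277l-40 3-32 7-11 10-11 24-5 34 3 39 13 56 14 39 70-26z"/><path data-summit="527 134" data-sink="527 27" d="M527 16l-58 1 7 33 12 35 15 26 15 17 8 5 2 0z"/><path data-summit="271 518" data-sink="513 527" d="M457 491l-56 16-38 6-54 6-36-2-1 10 198 1z"/><path data-summit="527 451" data-sink="513 527" d="M527 464l-70 26 11 33 3 5 57-1z"/>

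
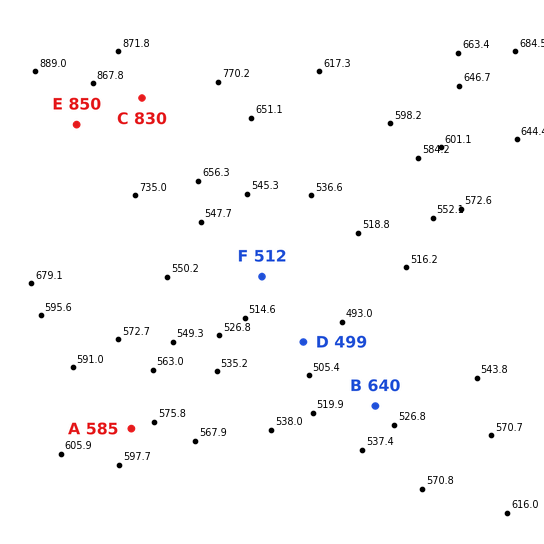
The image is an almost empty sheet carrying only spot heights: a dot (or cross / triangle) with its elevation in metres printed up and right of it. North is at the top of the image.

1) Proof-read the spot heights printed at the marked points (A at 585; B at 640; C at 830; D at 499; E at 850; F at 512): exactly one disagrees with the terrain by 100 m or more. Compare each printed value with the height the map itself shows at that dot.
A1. B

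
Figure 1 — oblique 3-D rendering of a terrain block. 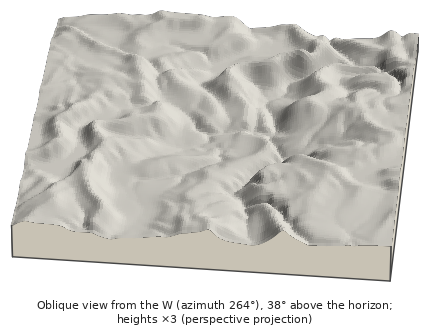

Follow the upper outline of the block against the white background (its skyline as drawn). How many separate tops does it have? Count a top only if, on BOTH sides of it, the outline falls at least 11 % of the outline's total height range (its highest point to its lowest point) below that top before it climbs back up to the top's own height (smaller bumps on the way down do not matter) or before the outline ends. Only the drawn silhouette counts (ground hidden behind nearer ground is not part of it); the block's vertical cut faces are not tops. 1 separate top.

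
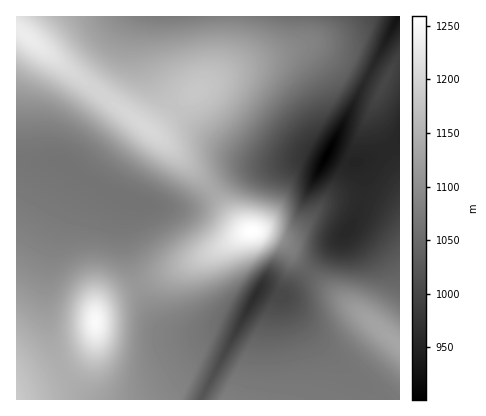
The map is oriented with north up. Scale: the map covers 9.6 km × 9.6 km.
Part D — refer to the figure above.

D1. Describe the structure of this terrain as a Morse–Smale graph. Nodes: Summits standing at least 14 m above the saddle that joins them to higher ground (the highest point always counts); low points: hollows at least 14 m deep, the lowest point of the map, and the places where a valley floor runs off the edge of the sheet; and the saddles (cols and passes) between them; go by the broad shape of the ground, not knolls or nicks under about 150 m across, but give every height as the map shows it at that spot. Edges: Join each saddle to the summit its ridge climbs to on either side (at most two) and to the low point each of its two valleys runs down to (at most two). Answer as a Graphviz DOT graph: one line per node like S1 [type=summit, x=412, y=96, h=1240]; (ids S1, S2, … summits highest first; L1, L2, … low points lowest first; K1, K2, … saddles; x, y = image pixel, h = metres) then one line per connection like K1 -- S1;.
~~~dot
graph terrain {
  S1 [type=summit, x=252, y=232, h=1259];
  S2 [type=summit, x=96, y=322, h=1251];
  S3 [type=summit, x=24, y=34, h=1232];
  S4 [type=summit, x=16, y=398, h=1185];
  S5 [type=summit, x=398, y=344, h=1134];
  S6 [type=summit, x=384, y=84, h=1001];
  L1 [type=low, x=326, y=154, h=901];
  L2 [type=low, x=398, y=16, h=927];
  L3 [type=low, x=256, y=294, h=965];
  L4 [type=low, x=130, y=200, h=1063];
  K1 [type=saddle, x=64, y=370, h=1145];
  K2 [type=saddle, x=212, y=190, h=1136];
  K3 [type=saddle, x=138, y=286, h=1114];
  K4 [type=saddle, x=90, y=182, h=1064];
  K5 [type=saddle, x=308, y=272, h=1041];
  K6 [type=saddle, x=202, y=400, h=1023];
  K7 [type=saddle, x=368, y=76, h=961];
  K8 [type=saddle, x=388, y=148, h=958];
  K9 [type=saddle, x=348, y=162, h=954];
  K1 -- S2;
  K1 -- S4;
  K1 -- L3;
  K1 -- L4;
  K2 -- S1;
  K2 -- S3;
  K2 -- L1;
  K2 -- L4;
  K3 -- S1;
  K3 -- S2;
  K3 -- L3;
  K3 -- L4;
  K4 -- S2;
  K4 -- S3;
  K4 -- L4;
  K5 -- S1;
  K5 -- S5;
  K5 -- L1;
  K5 -- L3;
  K6 -- S2;
  K6 -- S5;
  K6 -- L3;
  K7 -- S3;
  K7 -- S6;
  K7 -- L1;
  K7 -- L2;
  K8 -- S5;
  K8 -- S6;
  K8 -- L1;
  K9 -- S1;
  K9 -- S6;
  K9 -- L1;
}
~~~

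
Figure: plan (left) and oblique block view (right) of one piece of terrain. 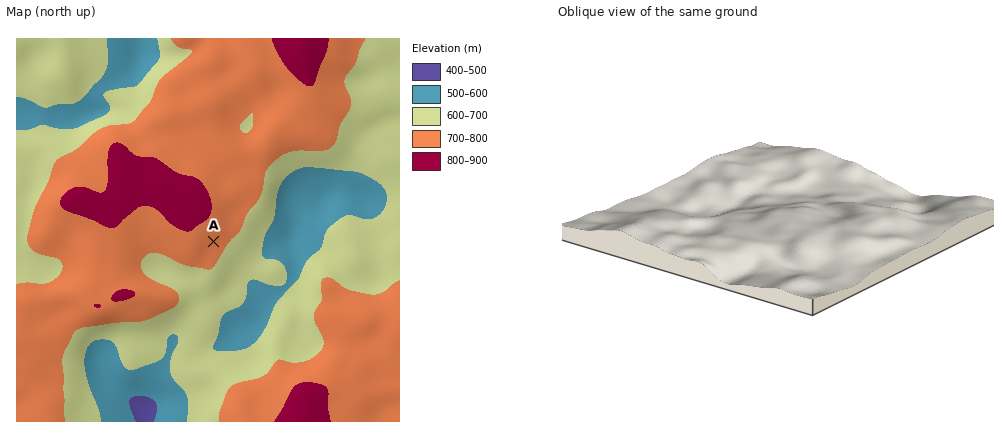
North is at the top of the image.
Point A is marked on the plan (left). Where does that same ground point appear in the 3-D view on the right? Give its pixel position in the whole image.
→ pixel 786 208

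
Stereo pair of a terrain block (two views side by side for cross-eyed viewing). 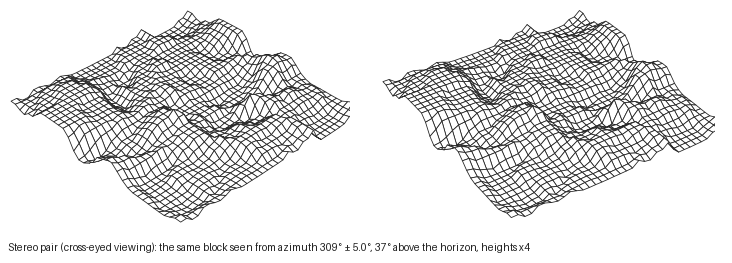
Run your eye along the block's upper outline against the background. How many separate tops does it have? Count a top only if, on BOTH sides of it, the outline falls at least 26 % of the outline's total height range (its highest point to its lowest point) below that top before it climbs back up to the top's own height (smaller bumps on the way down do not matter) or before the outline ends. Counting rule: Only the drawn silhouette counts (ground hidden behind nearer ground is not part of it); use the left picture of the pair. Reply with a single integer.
1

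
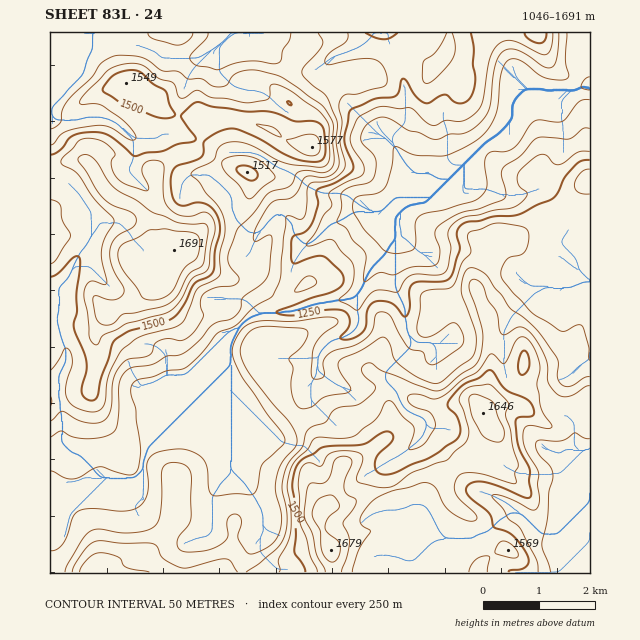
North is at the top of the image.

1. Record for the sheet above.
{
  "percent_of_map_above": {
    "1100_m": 95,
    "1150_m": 91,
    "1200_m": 88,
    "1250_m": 84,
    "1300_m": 68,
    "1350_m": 54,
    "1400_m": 41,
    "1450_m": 31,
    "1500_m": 22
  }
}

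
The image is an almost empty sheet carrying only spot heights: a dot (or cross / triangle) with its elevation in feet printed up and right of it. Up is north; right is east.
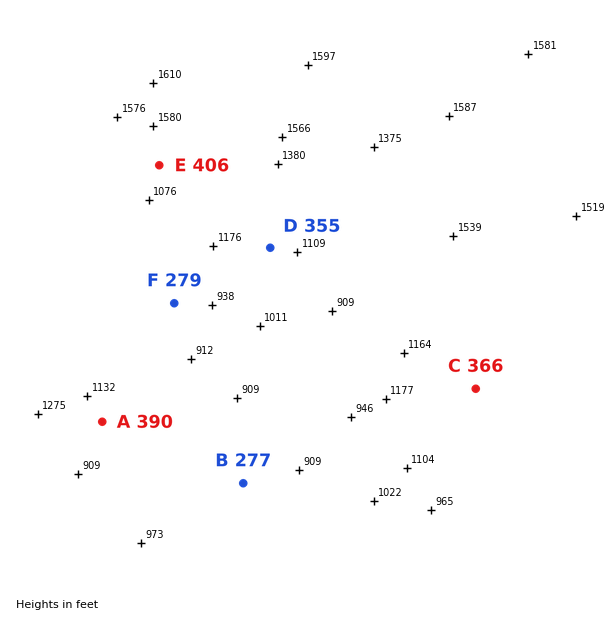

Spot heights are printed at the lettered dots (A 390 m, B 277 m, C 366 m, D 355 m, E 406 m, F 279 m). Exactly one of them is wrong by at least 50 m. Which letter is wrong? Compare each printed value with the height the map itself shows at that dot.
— A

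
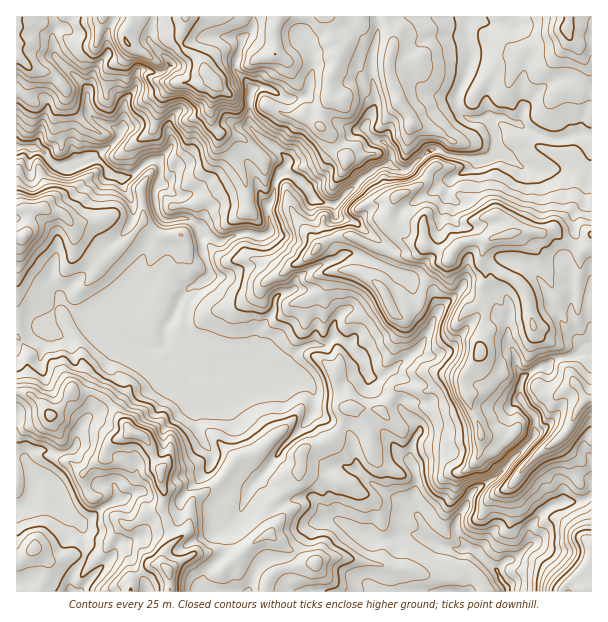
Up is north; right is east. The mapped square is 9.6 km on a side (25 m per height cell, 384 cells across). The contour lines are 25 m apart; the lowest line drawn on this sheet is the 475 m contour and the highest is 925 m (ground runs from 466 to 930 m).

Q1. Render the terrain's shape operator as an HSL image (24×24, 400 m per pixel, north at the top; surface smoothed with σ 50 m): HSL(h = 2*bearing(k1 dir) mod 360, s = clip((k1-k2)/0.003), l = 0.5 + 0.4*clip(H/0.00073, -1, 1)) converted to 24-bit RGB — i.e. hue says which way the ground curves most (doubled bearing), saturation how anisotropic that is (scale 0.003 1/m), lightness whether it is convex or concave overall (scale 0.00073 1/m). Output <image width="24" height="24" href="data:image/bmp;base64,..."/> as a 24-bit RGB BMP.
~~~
<image width="24" height="24" href="data:image/bmp;base64,Qk32BgAAAAAAADYAAAAoAAAAGAAAABgAAAABABgAAAAAAMAGAAATCwAAEwsAAAAAAAAAAAAAbYNfppV9N1OBNqGv6MvLRx9b9ffTHScypWhmQXt8xqeRi092rrdKRZRZYUtKkZVpbJehm1uoaHquqNu3PRl3TIKYxsPj0KLNuZHCeaqxZWalrU2PKWQ3hL7V439zqpfkQ2u5wpKwSWQ/WLy54c/ojYLPZnO/d4OnlH94kZRdlqRBXhsoPHwqN41jVEMzy5pTYq5tnV+CZU9oklh3t8p2OWRExbxxk8M6VE5AW4Fx27PPUYNJUWw7bT8+YUhDfJpehn1komBMiB2fVblmysSOIUVQQ4mW2vDnZHlYg3ZqfDNcP912MX9xxnSrOqwzyXNzand+Ynt+k5lsv2xiej1naVBQh6uUbKWQZUtmnVdIAV5K88LWka5aSJh+JmU5U18ma6akZUZVotZ0iGVBX2w4kUQoruWPKHF+xIOuWHpiaVyTvZGcXXmmmrbGsjtzn0lMJT2V4LPS73SAADMN/8zvSJSMRD93ZMOCgEhIoYo2Scik3afJT3+bRc1z5K+vRUeHMTqTyqTLMIRoy42ikWV4eYNPg1SpdbyRNBhCgbp9oDm99tXiADMc/8znSppsPpSJuEm7rdWbJVBYYKiV3bPs0vn4bkHdTytsfMCcW0tn3bHKFqBww4TGr2mYf7Z4jDx4NYqopppiPzBS5vPO8dLvADMw/s3VJV6PNGNs79zobESOQnRijeGOiDBIjj9Jbl1Vc21dZHltY4xbyHmFHBdBybeeeI27hcGedC5zUZSYw6E2lsNhOZ9AYQFXNrtQ8HGxquHqUSFf3Nrxk8rTrE5nYzZBeGRkf3yCgX1+e394eHtubXthPSNDstWMSUZir2Z8qE6pSTBt3/LZp32MQW+rW7PfkWW7dtC8m4VHVrmns4E+bEZQhWxQf2lxhXaBg353foB8fn57gXp7d1J0h8Pb0dOpVjRbn6FIQaKFNW2by3uGxMShdCSYnL4NF0MOjms8iqhdYmlImKFVclhkgX16ioh2bm2JhG9ue29mc3tlb1dZqHddTYIkf1slV0tyq1pLNJUxbyWgJJk73tG6NB5P4dfHosLYSlV4lJNmb4h/i3xleH15f3yAjYOAX4t/knWim4uqn2yFNI6grcSSu5h9NXeBYjRou+q94sjbBSUu9NfdjaZkQDZnxt6zgkZzbluXfKhue194o3NnYINdcnt3fYV7loRxPm5WkWmUsHq03FNxHYAas3JVbEJQRXiBr+a2kWV1hihjCmQbw5mER1mDrs+HimGaUE2RlbpkQUxvkKttto6cWnt0d4R5h3N8WIu3jzSvT7eOjoLT9bP4Du1wc6bgVsyuajErfzM0kXbUK3WomMt9TbFYeUs/bYt9mEx14bfNIzVLv8SUVnRfs3afW3WCjY27Kna9RXMNhKwjJyAObEkv99TyiVviYaX3ckrGjp/KSa7B4aXo0YHWjW+4gLXAXKSUdWO5xXBqTkfDnc/TqpjCRXmzbO19jTcGahI0rpvT6anoASCYz/LRaeHbcwCErycVmcaVYa62Xqi9QTOQ1IbCqdfTbXC616LIQH2XXHjV7tDgnGKzV52RhR6Z3/8J1XKtpWe0WWNx1d+kAQwy7fXWMQIVAjMAyofs49Twg2vqY4U6Uo+WUKNJhmlSYkpSgHFjkW1o3Ns1Y3oMVU4OhAocR2AR3dIAMDKKq193YYNRvaVXRed1VgchQ6iW+dfSADMWIjMAKDQA9dbsKsjJgH5GiFdXa1hMdXheiIdpRTkH5004gC5/HKxf6Lb3z1qaCmdpW2ky1eeva8i8fg46USEniKxpgNOgvJvqUQCA8vKVJzMA4PMcQLSqkFJ4iauuXptejm2KxX9kLq5SWr6R7yETCCsh6bZ0CCJa1H3brOdkMAMJu2ZzoLnaruHLoFo6ByMsdELJ3PHTkbrLekVAbzYxc5c8iEdVjJh6dHlZesyTaTGVX9vQ5YqRBRlD2o62tiRDKpci8fW7AGHH0PClinYpqUmCvNbJTTiVec+HhKhjioFcXz6Ijm2xnLeqUHl9pYuYc4WTacvMrO/pgAg2JrVu0olPATMATMr8taLe0urIVAFHLH0yn82iNFl1urOAOipfr86RiGN8maSZO1Noq3+Jm4WAeGmSfoJYiXJWusKOPxI9j5TPFULk9rzGndP/JyC9bMx8vW90IEmY373lbY+uWUR1vrWaPU5ywsSJZY2OnomFZFZ6a4h1iombcWKIq22CeMK/o5V7QkWLPjpm4ZROyNx8Pz2DtZOLjadcnmxQLWRtxr6EZklzaZuHfZZzq2ZyTZ5mkHNsi3tlX111cot1dIJlZE5uxb6SmluJ"/>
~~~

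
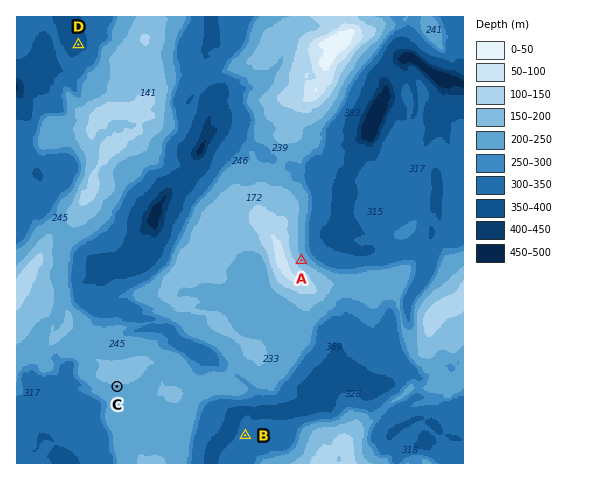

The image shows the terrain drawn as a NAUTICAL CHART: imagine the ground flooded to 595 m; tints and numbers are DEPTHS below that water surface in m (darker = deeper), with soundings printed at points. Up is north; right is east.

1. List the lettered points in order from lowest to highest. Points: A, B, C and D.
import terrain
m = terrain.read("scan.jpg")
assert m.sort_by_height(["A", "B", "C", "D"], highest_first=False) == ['D', 'B', 'C', 'A']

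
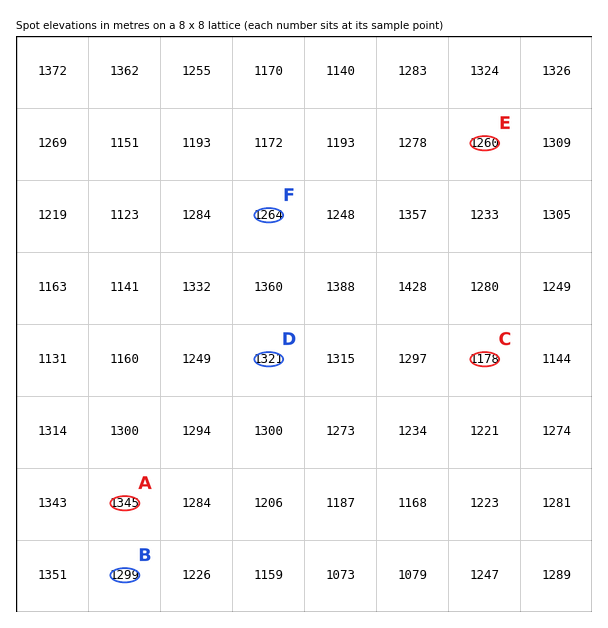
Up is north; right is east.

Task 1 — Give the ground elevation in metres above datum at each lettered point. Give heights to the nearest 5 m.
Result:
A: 1345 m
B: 1300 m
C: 1180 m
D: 1320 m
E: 1260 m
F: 1265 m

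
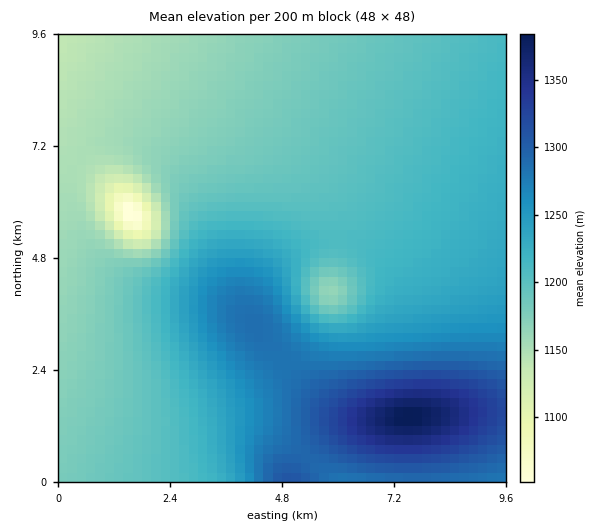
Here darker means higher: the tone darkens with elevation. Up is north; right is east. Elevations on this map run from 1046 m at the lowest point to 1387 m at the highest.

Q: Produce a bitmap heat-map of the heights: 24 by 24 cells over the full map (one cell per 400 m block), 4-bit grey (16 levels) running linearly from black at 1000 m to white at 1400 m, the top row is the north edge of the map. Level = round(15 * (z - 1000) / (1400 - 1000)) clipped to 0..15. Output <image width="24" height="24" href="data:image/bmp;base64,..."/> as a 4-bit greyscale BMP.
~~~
<image width="24" height="24" href="data:image/bmp;base64,Qk2WAQAAAAAAAHYAAAAoAAAAGAAAABgAAAABAAQAAAAAACABAAATCwAAEwsAABAAAAAAAAAAAAAAABEREQAiIiIAMzMzAERERABVVVUAZmZmAHd3dwCIiIgAmZmZAKqqqgC7u7sAzMzMAN3d3QDu7u4A////AHd3eIiJq7u7u7u7u3d3eIiZq7u8zMzMy3d3eIiZqrvM3e7dzHd3eIiZqrvN3u7t3Hd3eIiZqrvM3e7d3Gd3eImaqru7zMzMzGd3eImqq7uqu7u7u2Z3eJmqu6qqqqqqqmZ3eJqru6mImZmaqmZ3iJqruph3iZmZmWZ3eJmqqpdniImZmWZ3eImqqZh3iIiJmWZmVomZmYiIiIiImWZUNXiIiIiIiIiImWZCNXeIiIiIiIiIiWVDRnd3d3d4iIiIiGZVZnd3d3d3iIiIiGZmZmd3d3d3iIiIiGZmZmZ3d3d3eIiIiFZmZmZnd3d3d4iIiFZmZmZmd3d3d4iIiFVmZmZmd3d3d3iIiFVmZmZmZ3d3d3iIiFVWZmZmZ3d3d3eIiA=="/>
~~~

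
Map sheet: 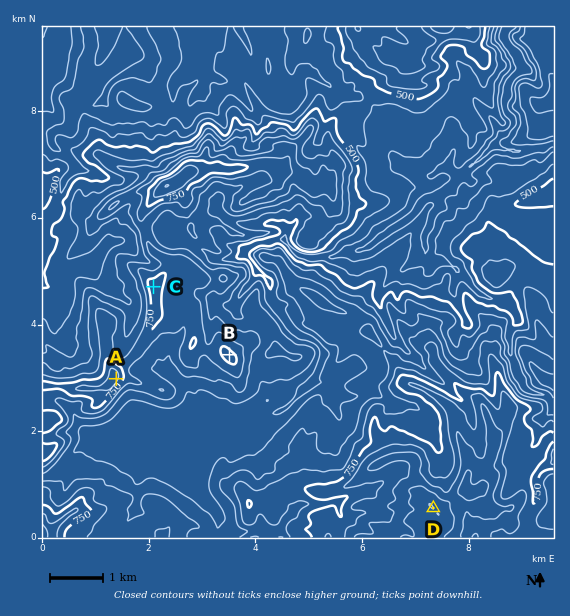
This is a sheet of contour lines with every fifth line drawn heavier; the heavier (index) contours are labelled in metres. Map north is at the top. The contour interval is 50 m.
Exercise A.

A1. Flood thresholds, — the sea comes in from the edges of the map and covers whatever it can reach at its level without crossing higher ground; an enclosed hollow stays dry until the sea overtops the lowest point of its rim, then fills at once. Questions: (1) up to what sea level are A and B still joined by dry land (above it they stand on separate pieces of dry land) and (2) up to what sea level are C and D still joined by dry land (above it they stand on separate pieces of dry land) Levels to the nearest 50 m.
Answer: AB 700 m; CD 600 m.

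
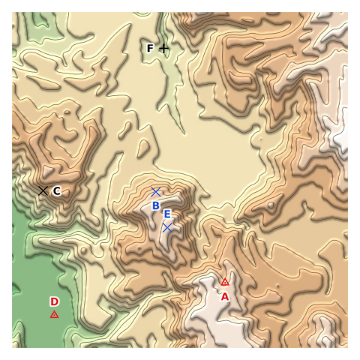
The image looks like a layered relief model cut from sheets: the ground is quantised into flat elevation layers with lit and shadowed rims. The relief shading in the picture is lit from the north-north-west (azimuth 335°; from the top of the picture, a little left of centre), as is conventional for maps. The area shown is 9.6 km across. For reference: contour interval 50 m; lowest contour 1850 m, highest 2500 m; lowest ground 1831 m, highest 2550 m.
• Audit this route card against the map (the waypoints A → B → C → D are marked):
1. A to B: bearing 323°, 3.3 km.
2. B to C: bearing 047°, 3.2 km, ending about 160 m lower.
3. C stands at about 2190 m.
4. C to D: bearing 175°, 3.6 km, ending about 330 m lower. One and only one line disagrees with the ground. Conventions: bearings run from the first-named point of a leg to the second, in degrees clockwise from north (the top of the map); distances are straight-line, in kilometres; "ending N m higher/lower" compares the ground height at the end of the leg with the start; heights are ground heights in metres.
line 2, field bearing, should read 270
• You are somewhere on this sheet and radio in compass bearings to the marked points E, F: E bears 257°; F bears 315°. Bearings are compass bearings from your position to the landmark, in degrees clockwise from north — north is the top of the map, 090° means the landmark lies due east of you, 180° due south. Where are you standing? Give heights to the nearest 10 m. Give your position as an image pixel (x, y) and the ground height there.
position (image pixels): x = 310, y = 195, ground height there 2220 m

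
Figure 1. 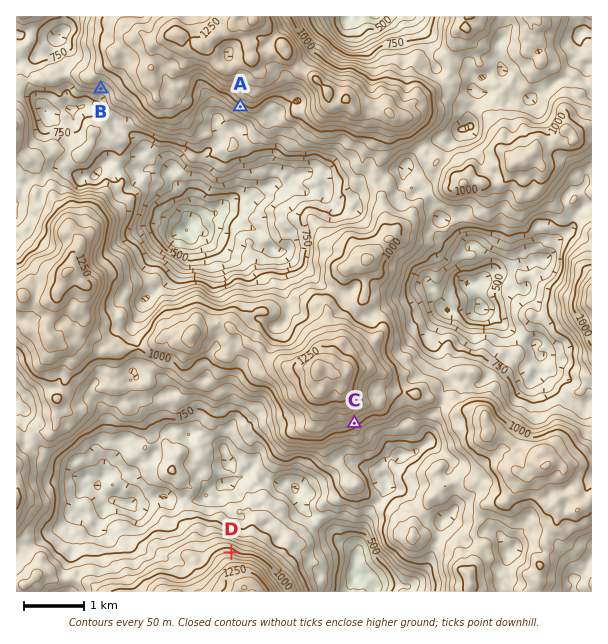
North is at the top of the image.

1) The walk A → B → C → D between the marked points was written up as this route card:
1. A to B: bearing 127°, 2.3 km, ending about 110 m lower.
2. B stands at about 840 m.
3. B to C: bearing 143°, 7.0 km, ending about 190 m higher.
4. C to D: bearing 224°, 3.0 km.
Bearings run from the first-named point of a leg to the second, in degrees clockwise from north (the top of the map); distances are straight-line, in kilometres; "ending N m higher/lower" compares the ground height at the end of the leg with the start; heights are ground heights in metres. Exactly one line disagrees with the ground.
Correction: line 1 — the bearing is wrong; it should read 277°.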